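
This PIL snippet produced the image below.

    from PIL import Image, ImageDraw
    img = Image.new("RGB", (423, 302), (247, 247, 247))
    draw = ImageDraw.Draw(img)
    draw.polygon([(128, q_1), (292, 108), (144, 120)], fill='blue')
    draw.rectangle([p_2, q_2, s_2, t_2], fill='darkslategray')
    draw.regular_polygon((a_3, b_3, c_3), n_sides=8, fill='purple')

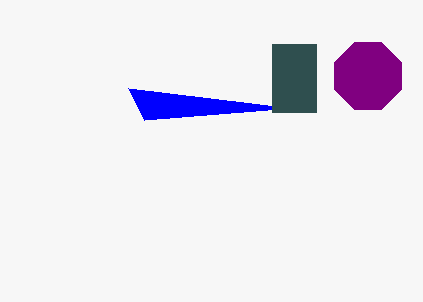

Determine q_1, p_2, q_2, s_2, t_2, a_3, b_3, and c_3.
q_1 = 88; p_2 = 272; q_2 = 44; s_2 = 316; t_2 = 112; a_3 = 368; b_3 = 76; c_3 = 36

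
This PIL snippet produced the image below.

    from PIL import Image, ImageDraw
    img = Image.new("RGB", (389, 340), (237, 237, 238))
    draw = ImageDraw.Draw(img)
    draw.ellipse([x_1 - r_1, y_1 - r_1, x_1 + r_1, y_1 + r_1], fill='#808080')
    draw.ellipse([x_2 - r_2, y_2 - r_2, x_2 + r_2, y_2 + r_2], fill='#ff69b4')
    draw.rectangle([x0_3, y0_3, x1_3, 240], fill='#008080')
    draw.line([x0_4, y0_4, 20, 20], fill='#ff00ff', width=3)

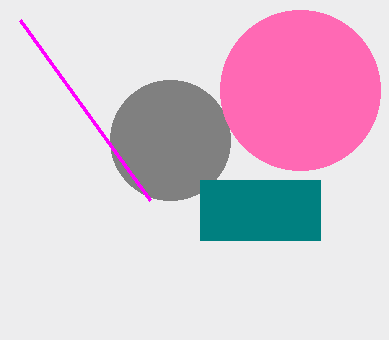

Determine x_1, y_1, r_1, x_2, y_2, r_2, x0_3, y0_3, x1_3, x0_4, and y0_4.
x_1 = 170
y_1 = 140
r_1 = 60
x_2 = 300
y_2 = 90
r_2 = 80
x0_3 = 200
y0_3 = 180
x1_3 = 320
x0_4 = 150
y0_4 = 200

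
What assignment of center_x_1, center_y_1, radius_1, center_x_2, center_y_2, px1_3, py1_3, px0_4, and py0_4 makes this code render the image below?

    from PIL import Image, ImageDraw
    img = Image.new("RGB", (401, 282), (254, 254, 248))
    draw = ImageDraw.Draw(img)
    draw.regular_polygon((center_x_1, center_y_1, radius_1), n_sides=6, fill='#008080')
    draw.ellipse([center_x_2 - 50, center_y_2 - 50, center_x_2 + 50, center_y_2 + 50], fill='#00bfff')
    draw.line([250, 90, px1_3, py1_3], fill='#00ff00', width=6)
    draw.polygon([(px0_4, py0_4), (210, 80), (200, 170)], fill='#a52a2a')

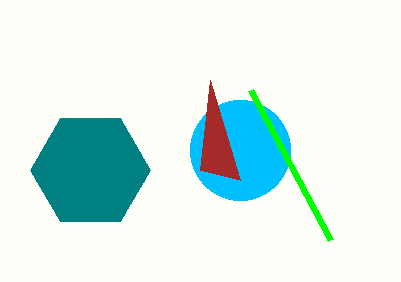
center_x_1 = 90, center_y_1 = 170, radius_1 = 60, center_x_2 = 240, center_y_2 = 150, px1_3 = 330, py1_3 = 240, px0_4 = 240, py0_4 = 180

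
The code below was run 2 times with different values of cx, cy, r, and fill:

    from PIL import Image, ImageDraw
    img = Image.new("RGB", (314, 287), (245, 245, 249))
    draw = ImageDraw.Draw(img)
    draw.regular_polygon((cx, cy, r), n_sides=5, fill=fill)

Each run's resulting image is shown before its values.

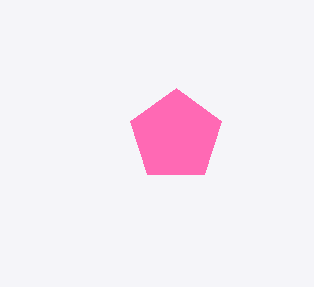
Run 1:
cx = 176, cy = 136, r = 48, fill = 'hotpink'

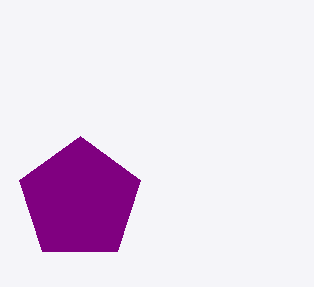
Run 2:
cx = 80; cy = 200; r = 64; fill = 'purple'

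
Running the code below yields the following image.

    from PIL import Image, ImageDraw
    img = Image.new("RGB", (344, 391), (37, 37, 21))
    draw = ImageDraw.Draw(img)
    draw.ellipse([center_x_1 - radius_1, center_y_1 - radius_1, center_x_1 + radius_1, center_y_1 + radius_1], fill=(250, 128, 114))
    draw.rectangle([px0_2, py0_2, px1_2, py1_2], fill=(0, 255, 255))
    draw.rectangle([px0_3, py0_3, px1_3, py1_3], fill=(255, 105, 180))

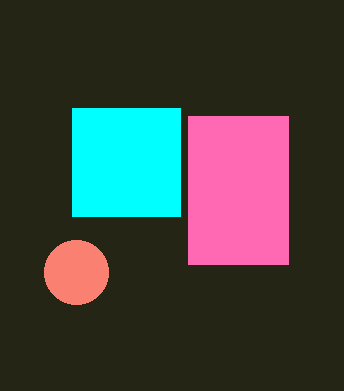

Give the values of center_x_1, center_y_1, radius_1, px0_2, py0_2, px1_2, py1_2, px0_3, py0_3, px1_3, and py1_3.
center_x_1 = 76, center_y_1 = 272, radius_1 = 32, px0_2 = 72, py0_2 = 108, px1_2 = 180, py1_2 = 216, px0_3 = 188, py0_3 = 116, px1_3 = 288, py1_3 = 264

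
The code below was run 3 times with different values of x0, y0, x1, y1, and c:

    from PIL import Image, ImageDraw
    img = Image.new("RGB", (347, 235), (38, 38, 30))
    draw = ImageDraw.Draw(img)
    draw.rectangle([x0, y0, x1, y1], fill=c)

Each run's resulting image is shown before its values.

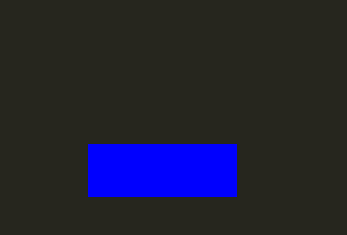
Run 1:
x0 = 88
y0 = 144
x1 = 236
y1 = 196
c = 'blue'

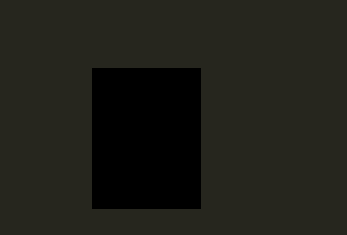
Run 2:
x0 = 92, y0 = 68, x1 = 200, y1 = 208, c = 'black'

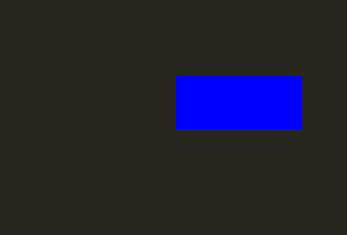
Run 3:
x0 = 176
y0 = 76
x1 = 300
y1 = 128
c = 'blue'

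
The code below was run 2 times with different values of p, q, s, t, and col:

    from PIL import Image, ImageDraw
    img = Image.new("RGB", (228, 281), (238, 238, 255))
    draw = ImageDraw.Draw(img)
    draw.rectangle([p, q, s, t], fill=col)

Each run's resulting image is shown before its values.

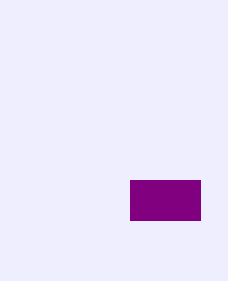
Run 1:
p = 130; q = 180; s = 200; t = 220; col = 'purple'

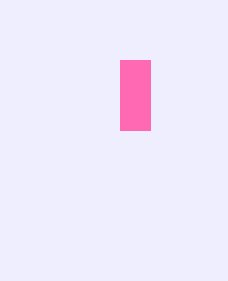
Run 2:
p = 120
q = 60
s = 150
t = 130
col = 'hotpink'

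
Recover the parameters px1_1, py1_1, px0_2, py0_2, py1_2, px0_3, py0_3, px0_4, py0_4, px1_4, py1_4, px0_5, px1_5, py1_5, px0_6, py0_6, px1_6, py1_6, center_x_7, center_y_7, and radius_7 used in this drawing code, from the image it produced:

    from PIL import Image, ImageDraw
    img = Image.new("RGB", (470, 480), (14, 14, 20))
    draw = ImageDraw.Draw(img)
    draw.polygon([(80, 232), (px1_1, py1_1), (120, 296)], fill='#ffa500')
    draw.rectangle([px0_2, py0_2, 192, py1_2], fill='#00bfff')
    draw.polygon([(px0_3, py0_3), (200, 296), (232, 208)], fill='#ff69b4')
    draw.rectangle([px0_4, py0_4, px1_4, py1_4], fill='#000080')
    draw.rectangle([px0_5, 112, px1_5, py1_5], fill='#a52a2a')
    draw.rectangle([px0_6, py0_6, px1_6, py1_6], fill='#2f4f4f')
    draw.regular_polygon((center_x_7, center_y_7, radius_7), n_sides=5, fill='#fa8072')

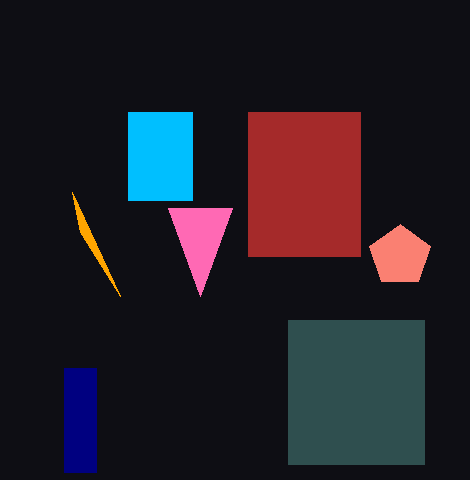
px1_1 = 72; py1_1 = 192; px0_2 = 128; py0_2 = 112; py1_2 = 200; px0_3 = 168; py0_3 = 208; px0_4 = 64; py0_4 = 368; px1_4 = 96; py1_4 = 472; px0_5 = 248; px1_5 = 360; py1_5 = 256; px0_6 = 288; py0_6 = 320; px1_6 = 424; py1_6 = 464; center_x_7 = 400; center_y_7 = 256; radius_7 = 32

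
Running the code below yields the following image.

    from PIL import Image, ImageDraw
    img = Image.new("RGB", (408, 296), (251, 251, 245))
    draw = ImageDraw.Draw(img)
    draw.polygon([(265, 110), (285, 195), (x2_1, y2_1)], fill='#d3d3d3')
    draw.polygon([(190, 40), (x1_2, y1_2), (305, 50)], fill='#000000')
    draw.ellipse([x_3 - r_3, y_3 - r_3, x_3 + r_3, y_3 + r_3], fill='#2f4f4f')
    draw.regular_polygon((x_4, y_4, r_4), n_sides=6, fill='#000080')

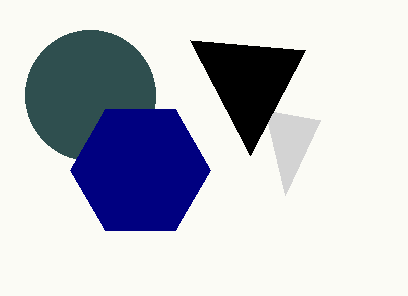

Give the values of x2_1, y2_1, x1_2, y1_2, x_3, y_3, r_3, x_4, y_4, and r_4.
x2_1 = 320, y2_1 = 120, x1_2 = 250, y1_2 = 155, x_3 = 90, y_3 = 95, r_3 = 65, x_4 = 140, y_4 = 170, r_4 = 70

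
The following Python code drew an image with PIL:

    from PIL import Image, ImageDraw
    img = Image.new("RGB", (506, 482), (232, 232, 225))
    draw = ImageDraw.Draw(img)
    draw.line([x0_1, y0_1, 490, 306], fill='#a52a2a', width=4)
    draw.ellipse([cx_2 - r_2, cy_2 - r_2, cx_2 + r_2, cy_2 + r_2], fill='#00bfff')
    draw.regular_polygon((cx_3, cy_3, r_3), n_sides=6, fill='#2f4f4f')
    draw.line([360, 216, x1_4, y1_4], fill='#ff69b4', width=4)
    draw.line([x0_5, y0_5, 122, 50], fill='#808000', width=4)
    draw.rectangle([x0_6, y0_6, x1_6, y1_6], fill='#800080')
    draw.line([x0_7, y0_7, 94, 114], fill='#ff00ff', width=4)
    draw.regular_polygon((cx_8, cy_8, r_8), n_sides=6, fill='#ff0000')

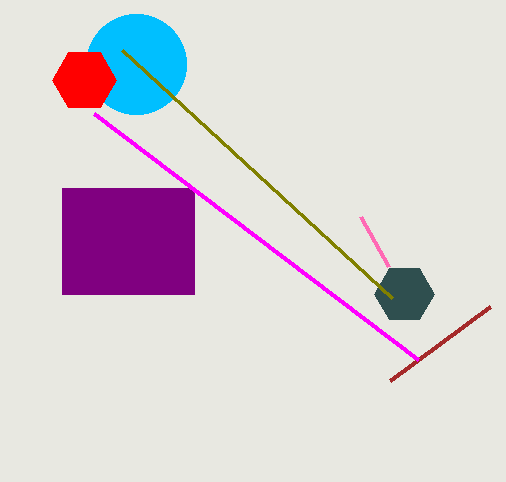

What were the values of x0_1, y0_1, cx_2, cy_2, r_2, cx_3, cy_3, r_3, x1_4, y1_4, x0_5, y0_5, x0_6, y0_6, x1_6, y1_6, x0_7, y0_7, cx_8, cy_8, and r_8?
x0_1 = 390
y0_1 = 380
cx_2 = 136
cy_2 = 64
r_2 = 50
cx_3 = 404
cy_3 = 294
r_3 = 30
x1_4 = 388
y1_4 = 266
x0_5 = 392
y0_5 = 298
x0_6 = 62
y0_6 = 188
x1_6 = 194
y1_6 = 294
x0_7 = 418
y0_7 = 360
cx_8 = 84
cy_8 = 80
r_8 = 32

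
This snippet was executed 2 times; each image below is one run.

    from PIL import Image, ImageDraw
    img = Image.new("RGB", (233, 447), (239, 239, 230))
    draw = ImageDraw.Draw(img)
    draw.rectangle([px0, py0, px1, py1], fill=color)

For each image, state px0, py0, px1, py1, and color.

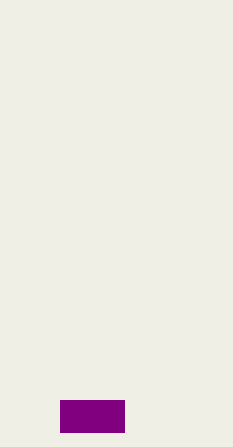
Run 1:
px0 = 60
py0 = 400
px1 = 124
py1 = 432
color = 'purple'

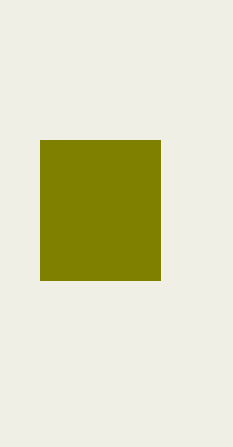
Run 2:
px0 = 40
py0 = 140
px1 = 160
py1 = 280
color = 'olive'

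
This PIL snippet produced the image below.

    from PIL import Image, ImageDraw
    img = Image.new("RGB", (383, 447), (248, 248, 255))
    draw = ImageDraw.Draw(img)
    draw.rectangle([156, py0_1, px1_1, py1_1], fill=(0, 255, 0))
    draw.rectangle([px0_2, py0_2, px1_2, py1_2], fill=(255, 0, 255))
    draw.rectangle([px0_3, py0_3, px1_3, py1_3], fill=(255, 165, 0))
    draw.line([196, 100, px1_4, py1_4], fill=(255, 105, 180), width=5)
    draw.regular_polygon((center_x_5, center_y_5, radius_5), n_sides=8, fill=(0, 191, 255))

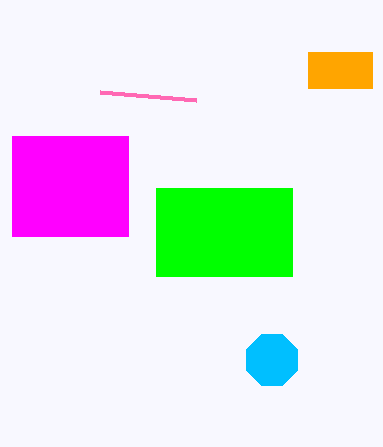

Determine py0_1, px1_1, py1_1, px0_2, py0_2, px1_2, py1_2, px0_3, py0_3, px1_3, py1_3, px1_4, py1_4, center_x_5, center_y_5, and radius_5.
py0_1 = 188, px1_1 = 292, py1_1 = 276, px0_2 = 12, py0_2 = 136, px1_2 = 128, py1_2 = 236, px0_3 = 308, py0_3 = 52, px1_3 = 372, py1_3 = 88, px1_4 = 100, py1_4 = 92, center_x_5 = 272, center_y_5 = 360, radius_5 = 28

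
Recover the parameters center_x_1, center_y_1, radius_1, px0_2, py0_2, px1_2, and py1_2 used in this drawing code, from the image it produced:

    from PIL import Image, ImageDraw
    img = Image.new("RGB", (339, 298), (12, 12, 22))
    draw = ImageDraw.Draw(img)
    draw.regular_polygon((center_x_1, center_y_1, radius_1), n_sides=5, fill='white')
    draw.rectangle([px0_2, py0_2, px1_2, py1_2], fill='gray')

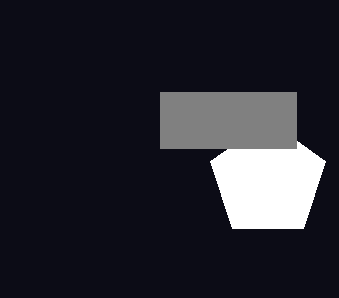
center_x_1 = 268, center_y_1 = 180, radius_1 = 60, px0_2 = 160, py0_2 = 92, px1_2 = 296, py1_2 = 148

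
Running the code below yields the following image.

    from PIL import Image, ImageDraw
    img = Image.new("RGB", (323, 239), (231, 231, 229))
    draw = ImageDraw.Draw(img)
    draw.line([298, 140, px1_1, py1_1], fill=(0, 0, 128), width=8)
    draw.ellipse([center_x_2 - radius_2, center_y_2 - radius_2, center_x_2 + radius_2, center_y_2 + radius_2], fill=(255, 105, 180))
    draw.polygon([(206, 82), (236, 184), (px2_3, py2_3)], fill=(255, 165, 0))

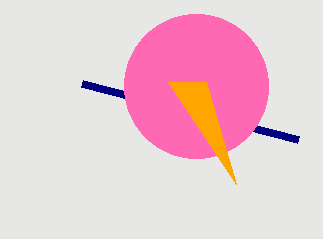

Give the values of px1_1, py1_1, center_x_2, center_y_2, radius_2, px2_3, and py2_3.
px1_1 = 82
py1_1 = 84
center_x_2 = 196
center_y_2 = 86
radius_2 = 72
px2_3 = 168
py2_3 = 82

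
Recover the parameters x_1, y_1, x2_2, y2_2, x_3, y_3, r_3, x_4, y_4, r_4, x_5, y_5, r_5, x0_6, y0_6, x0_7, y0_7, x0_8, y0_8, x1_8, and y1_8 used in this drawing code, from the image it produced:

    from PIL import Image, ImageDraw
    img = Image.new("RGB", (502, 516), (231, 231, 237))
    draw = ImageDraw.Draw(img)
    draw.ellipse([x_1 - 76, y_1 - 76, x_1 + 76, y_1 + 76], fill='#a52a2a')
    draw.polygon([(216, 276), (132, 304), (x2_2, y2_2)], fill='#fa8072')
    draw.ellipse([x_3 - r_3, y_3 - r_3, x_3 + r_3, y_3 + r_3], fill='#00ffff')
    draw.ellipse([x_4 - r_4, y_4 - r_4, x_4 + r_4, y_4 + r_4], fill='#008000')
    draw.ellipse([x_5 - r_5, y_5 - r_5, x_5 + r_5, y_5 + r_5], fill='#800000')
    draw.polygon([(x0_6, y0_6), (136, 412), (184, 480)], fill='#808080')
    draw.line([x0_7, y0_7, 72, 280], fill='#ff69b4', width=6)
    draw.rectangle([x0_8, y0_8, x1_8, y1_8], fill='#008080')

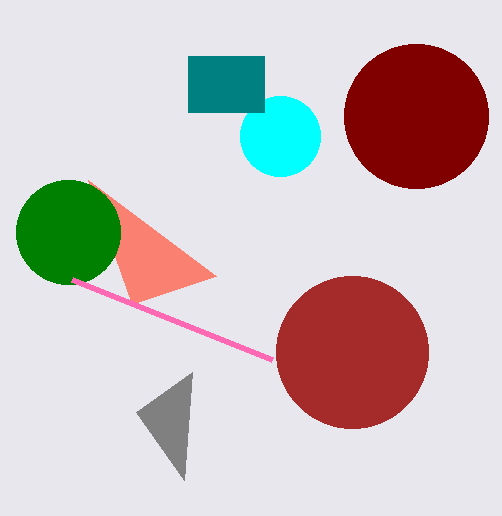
x_1 = 352; y_1 = 352; x2_2 = 88; y2_2 = 180; x_3 = 280; y_3 = 136; r_3 = 40; x_4 = 68; y_4 = 232; r_4 = 52; x_5 = 416; y_5 = 116; r_5 = 72; x0_6 = 192; y0_6 = 372; x0_7 = 272; y0_7 = 360; x0_8 = 188; y0_8 = 56; x1_8 = 264; y1_8 = 112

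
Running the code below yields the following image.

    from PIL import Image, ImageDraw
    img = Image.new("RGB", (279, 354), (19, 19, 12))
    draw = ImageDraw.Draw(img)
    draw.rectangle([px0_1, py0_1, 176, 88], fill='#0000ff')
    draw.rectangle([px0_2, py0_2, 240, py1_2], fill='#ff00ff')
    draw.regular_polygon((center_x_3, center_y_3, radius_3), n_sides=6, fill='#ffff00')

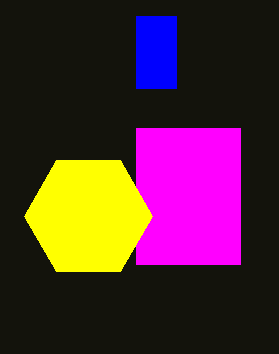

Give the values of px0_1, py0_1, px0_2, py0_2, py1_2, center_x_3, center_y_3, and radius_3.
px0_1 = 136; py0_1 = 16; px0_2 = 136; py0_2 = 128; py1_2 = 264; center_x_3 = 88; center_y_3 = 216; radius_3 = 64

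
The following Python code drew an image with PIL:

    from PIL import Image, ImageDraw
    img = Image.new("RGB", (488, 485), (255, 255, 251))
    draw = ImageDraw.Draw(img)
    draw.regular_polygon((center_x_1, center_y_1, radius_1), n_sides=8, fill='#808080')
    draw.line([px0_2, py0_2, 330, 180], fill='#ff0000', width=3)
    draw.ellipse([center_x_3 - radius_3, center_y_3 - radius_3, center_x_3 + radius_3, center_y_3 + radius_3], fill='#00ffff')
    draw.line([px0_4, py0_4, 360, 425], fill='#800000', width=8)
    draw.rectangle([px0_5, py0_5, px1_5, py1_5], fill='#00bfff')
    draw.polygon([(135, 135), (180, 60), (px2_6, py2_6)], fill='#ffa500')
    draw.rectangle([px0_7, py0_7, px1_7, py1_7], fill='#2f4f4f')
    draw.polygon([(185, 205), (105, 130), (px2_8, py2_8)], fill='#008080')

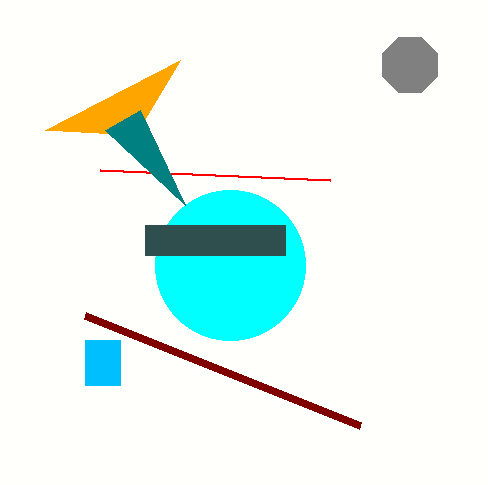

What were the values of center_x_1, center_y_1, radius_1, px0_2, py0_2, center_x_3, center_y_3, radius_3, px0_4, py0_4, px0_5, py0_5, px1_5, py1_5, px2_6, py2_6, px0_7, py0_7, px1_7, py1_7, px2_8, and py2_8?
center_x_1 = 410; center_y_1 = 65; radius_1 = 30; px0_2 = 100; py0_2 = 170; center_x_3 = 230; center_y_3 = 265; radius_3 = 75; px0_4 = 85; py0_4 = 315; px0_5 = 85; py0_5 = 340; px1_5 = 120; py1_5 = 385; px2_6 = 45; py2_6 = 130; px0_7 = 145; py0_7 = 225; px1_7 = 285; py1_7 = 255; px2_8 = 140; py2_8 = 110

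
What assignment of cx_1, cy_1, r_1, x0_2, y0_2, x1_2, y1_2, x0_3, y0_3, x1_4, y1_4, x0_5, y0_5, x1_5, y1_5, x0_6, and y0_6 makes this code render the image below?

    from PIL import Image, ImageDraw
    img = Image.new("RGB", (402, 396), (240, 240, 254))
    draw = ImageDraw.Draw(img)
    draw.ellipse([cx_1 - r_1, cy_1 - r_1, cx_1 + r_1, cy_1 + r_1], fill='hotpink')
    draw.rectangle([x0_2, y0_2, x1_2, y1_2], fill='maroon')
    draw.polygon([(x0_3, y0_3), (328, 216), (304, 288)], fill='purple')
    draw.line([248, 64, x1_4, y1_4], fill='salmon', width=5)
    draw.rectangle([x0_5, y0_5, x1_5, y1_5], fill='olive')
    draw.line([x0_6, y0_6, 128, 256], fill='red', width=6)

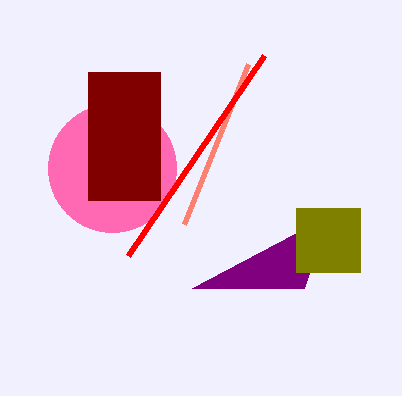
cx_1 = 112, cy_1 = 168, r_1 = 64, x0_2 = 88, y0_2 = 72, x1_2 = 160, y1_2 = 200, x0_3 = 192, y0_3 = 288, x1_4 = 184, y1_4 = 224, x0_5 = 296, y0_5 = 208, x1_5 = 360, y1_5 = 272, x0_6 = 264, y0_6 = 56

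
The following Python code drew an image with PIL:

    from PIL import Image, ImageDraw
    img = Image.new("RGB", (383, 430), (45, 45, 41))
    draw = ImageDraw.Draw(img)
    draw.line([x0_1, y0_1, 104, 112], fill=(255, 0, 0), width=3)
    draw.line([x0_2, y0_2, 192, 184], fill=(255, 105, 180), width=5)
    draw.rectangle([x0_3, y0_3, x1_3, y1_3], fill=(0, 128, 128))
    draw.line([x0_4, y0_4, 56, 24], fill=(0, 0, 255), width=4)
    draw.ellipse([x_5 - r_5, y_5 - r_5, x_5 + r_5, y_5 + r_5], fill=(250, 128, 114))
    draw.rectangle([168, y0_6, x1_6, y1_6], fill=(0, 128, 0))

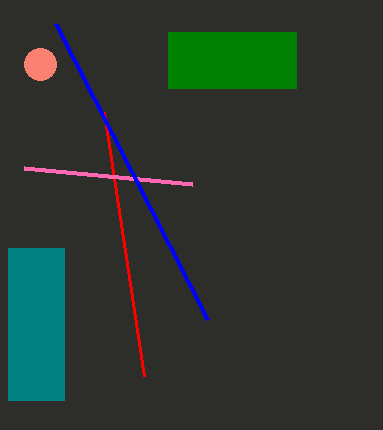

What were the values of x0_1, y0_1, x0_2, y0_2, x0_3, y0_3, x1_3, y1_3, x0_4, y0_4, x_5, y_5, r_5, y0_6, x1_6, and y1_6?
x0_1 = 144, y0_1 = 376, x0_2 = 24, y0_2 = 168, x0_3 = 8, y0_3 = 248, x1_3 = 64, y1_3 = 400, x0_4 = 208, y0_4 = 320, x_5 = 40, y_5 = 64, r_5 = 16, y0_6 = 32, x1_6 = 296, y1_6 = 88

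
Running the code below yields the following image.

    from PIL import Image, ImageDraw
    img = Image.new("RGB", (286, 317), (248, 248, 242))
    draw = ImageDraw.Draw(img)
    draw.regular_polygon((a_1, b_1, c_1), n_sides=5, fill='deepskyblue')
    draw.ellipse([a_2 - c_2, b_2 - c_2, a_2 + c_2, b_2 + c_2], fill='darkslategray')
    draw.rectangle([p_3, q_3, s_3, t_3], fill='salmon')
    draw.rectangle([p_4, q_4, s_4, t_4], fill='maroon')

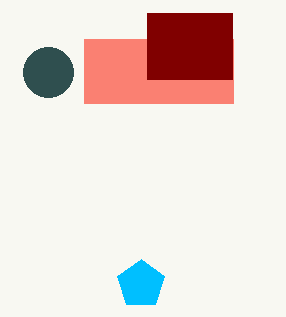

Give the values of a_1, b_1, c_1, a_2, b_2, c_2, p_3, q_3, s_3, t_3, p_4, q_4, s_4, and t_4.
a_1 = 141; b_1 = 284; c_1 = 25; a_2 = 48; b_2 = 72; c_2 = 25; p_3 = 84; q_3 = 39; s_3 = 233; t_3 = 103; p_4 = 147; q_4 = 13; s_4 = 232; t_4 = 79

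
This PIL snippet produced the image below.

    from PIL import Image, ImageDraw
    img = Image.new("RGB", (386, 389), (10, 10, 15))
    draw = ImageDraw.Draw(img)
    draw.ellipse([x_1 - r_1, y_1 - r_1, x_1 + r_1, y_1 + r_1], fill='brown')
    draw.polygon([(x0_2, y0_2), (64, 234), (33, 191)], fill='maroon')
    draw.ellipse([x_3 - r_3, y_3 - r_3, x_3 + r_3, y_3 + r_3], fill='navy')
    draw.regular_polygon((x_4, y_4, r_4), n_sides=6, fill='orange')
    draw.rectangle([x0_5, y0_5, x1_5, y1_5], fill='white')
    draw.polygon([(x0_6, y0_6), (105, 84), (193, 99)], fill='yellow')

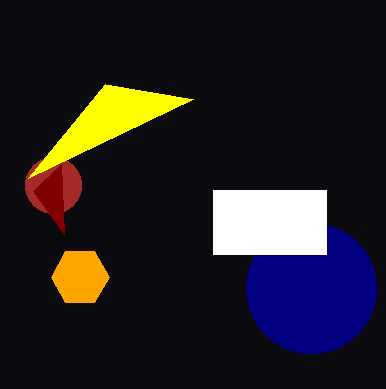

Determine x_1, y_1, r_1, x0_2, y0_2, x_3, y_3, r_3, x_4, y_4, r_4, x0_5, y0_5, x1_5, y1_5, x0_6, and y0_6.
x_1 = 53
y_1 = 185
r_1 = 28
x0_2 = 61
y0_2 = 164
x_3 = 311
y_3 = 288
r_3 = 65
x_4 = 80
y_4 = 277
r_4 = 29
x0_5 = 213
y0_5 = 190
x1_5 = 326
y1_5 = 254
x0_6 = 28
y0_6 = 178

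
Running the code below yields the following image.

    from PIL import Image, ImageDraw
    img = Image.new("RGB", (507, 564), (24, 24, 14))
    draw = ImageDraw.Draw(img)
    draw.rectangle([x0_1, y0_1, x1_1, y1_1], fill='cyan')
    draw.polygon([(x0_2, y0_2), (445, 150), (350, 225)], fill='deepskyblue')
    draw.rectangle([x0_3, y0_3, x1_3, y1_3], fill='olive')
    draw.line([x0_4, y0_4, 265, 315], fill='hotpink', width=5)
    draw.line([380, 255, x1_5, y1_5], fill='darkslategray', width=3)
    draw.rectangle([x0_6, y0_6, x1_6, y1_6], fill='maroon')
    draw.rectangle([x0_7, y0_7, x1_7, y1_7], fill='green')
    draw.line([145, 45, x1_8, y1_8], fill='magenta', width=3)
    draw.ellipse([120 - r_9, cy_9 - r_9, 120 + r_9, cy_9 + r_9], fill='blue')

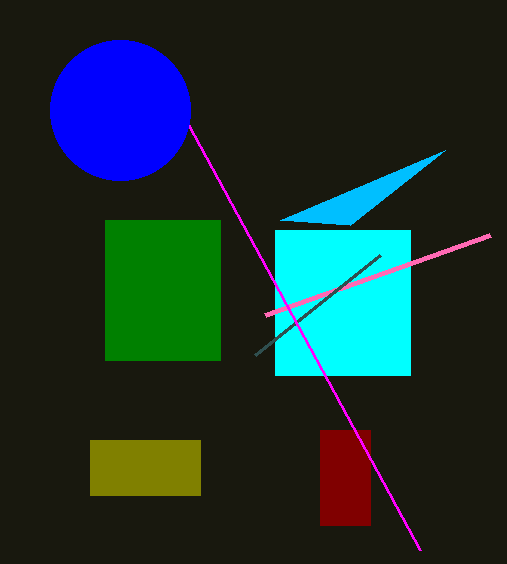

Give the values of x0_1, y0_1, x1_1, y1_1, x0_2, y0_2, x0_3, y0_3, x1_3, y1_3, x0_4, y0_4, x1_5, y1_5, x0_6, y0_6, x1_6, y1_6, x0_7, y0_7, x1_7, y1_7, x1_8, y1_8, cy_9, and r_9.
x0_1 = 275
y0_1 = 230
x1_1 = 410
y1_1 = 375
x0_2 = 280
y0_2 = 220
x0_3 = 90
y0_3 = 440
x1_3 = 200
y1_3 = 495
x0_4 = 490
y0_4 = 235
x1_5 = 255
y1_5 = 355
x0_6 = 320
y0_6 = 430
x1_6 = 370
y1_6 = 525
x0_7 = 105
y0_7 = 220
x1_7 = 220
y1_7 = 360
x1_8 = 420
y1_8 = 550
cy_9 = 110
r_9 = 70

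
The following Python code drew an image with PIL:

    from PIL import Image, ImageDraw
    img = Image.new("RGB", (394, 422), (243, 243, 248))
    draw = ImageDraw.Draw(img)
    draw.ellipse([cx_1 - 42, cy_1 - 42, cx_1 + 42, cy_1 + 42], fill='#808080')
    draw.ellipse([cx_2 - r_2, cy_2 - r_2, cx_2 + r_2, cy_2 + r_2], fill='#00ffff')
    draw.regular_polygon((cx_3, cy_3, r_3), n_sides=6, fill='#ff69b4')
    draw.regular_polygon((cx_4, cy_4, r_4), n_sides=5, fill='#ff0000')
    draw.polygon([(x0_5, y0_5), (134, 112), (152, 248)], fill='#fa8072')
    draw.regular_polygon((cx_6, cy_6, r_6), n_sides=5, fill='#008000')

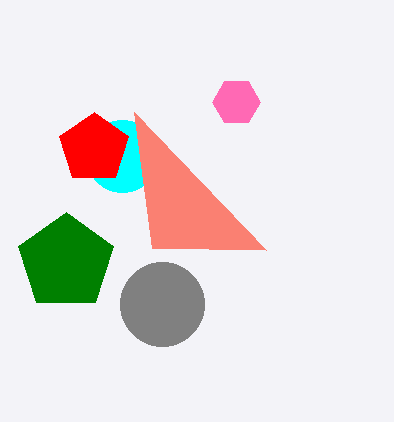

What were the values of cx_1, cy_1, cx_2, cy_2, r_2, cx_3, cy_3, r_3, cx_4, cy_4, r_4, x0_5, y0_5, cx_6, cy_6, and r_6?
cx_1 = 162, cy_1 = 304, cx_2 = 122, cy_2 = 156, r_2 = 36, cx_3 = 236, cy_3 = 102, r_3 = 24, cx_4 = 94, cy_4 = 148, r_4 = 36, x0_5 = 266, y0_5 = 250, cx_6 = 66, cy_6 = 262, r_6 = 50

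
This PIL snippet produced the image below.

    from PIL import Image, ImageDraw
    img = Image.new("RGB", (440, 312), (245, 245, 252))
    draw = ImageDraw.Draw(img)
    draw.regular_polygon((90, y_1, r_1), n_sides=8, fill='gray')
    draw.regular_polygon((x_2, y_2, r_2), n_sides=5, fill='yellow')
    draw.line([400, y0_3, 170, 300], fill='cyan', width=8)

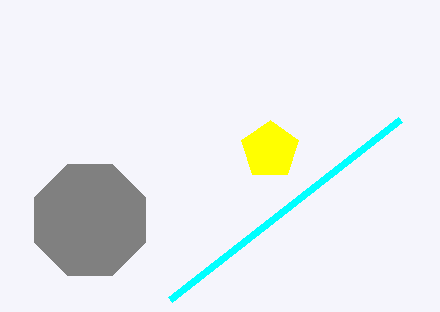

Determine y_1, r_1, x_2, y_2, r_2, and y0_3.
y_1 = 220
r_1 = 60
x_2 = 270
y_2 = 150
r_2 = 30
y0_3 = 120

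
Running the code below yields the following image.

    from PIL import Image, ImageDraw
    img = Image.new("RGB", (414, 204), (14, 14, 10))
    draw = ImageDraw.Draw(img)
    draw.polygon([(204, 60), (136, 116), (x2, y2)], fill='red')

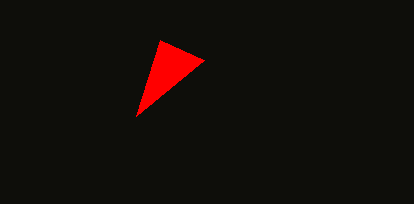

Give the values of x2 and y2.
x2 = 160
y2 = 40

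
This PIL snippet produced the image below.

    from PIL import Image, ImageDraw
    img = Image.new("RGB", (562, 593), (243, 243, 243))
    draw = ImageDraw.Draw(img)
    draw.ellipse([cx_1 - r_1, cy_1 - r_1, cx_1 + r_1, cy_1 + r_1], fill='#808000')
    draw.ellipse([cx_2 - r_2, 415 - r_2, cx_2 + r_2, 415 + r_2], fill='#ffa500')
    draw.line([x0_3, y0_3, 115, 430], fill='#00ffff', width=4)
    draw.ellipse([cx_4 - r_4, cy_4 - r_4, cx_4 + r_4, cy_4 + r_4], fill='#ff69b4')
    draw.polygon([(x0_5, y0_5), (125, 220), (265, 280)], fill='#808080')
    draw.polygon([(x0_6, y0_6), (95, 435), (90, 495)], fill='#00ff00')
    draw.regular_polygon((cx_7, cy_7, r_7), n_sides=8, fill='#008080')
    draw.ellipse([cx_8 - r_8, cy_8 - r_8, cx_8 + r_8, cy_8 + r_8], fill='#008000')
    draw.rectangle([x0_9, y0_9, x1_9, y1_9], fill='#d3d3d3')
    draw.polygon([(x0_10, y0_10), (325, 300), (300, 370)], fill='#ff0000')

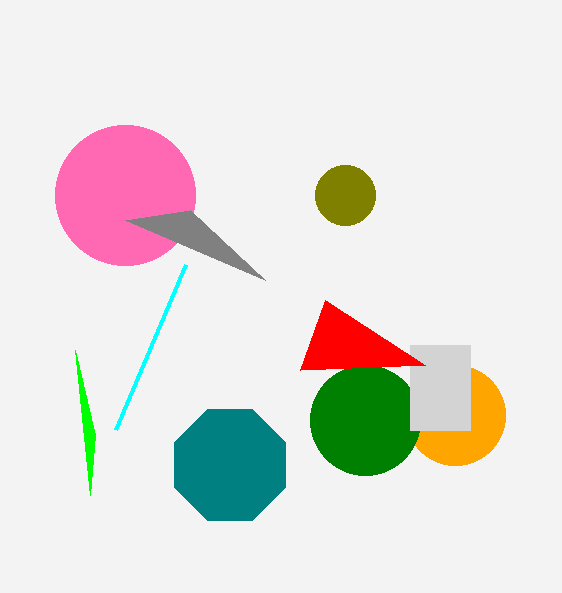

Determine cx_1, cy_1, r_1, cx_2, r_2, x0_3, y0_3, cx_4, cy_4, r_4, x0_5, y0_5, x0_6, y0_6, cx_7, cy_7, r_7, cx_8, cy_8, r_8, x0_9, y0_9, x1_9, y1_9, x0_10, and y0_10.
cx_1 = 345, cy_1 = 195, r_1 = 30, cx_2 = 455, r_2 = 50, x0_3 = 185, y0_3 = 265, cx_4 = 125, cy_4 = 195, r_4 = 70, x0_5 = 190, y0_5 = 210, x0_6 = 75, y0_6 = 350, cx_7 = 230, cy_7 = 465, r_7 = 60, cx_8 = 365, cy_8 = 420, r_8 = 55, x0_9 = 410, y0_9 = 345, x1_9 = 470, y1_9 = 430, x0_10 = 425, y0_10 = 365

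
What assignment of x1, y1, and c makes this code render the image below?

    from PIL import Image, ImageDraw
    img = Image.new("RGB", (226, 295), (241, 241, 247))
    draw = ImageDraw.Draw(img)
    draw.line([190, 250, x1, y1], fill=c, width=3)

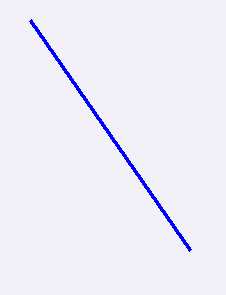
x1 = 30
y1 = 20
c = 'blue'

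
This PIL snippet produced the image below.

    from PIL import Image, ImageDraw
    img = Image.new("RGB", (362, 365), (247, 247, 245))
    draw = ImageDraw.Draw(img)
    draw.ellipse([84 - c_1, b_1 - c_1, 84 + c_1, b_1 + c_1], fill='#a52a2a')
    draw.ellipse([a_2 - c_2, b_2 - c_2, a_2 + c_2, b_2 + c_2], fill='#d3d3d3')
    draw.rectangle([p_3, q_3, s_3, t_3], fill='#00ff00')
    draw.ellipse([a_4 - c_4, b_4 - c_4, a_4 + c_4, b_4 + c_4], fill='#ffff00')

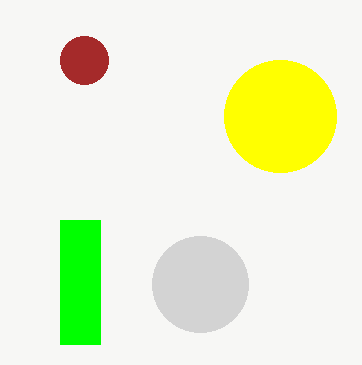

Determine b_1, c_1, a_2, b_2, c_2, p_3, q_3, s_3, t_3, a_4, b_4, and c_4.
b_1 = 60, c_1 = 24, a_2 = 200, b_2 = 284, c_2 = 48, p_3 = 60, q_3 = 220, s_3 = 100, t_3 = 344, a_4 = 280, b_4 = 116, c_4 = 56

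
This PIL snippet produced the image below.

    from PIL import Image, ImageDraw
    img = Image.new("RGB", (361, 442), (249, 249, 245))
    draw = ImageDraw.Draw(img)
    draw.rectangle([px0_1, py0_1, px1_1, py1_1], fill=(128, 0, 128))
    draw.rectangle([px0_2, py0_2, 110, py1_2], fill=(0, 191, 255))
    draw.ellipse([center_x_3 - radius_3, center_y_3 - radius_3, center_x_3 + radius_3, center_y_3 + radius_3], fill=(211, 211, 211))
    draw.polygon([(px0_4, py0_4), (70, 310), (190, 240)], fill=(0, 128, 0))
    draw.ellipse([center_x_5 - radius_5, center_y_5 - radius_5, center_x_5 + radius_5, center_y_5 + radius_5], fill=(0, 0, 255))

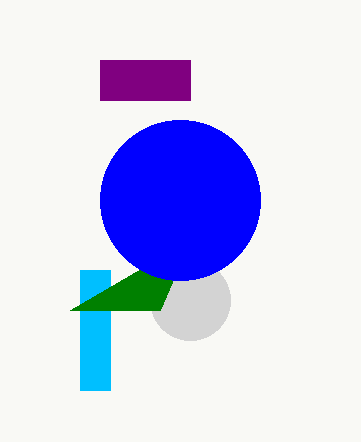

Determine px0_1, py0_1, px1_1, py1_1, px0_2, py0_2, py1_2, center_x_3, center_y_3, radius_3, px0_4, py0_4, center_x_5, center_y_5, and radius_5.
px0_1 = 100; py0_1 = 60; px1_1 = 190; py1_1 = 100; px0_2 = 80; py0_2 = 270; py1_2 = 390; center_x_3 = 190; center_y_3 = 300; radius_3 = 40; px0_4 = 160; py0_4 = 310; center_x_5 = 180; center_y_5 = 200; radius_5 = 80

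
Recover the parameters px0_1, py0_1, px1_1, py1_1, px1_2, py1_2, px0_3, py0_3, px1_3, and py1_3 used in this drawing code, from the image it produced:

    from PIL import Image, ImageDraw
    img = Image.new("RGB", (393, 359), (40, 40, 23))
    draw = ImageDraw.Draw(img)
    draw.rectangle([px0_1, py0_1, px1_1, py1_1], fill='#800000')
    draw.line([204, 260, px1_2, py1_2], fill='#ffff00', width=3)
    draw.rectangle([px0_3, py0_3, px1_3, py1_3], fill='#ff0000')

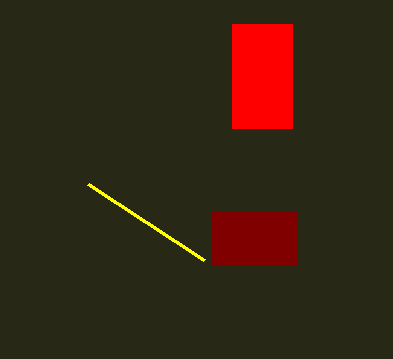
px0_1 = 212
py0_1 = 212
px1_1 = 296
py1_1 = 264
px1_2 = 88
py1_2 = 184
px0_3 = 232
py0_3 = 24
px1_3 = 292
py1_3 = 128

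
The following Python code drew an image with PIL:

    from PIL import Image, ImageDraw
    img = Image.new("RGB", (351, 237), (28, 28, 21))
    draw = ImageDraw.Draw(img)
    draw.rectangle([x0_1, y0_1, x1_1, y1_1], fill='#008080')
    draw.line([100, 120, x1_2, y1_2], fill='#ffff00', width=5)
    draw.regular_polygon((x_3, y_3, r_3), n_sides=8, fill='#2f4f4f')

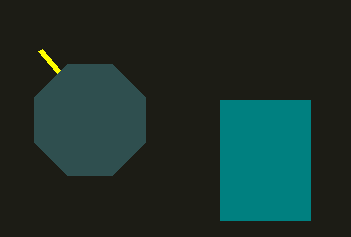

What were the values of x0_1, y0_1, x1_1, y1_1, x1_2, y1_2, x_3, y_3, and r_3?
x0_1 = 220; y0_1 = 100; x1_1 = 310; y1_1 = 220; x1_2 = 40; y1_2 = 50; x_3 = 90; y_3 = 120; r_3 = 60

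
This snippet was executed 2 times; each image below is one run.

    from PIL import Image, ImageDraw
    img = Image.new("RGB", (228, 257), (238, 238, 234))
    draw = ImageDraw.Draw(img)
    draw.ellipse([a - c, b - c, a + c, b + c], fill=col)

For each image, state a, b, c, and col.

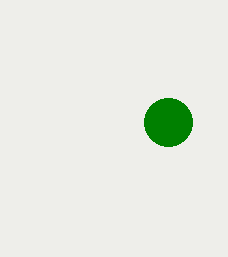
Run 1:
a = 168
b = 122
c = 24
col = 'green'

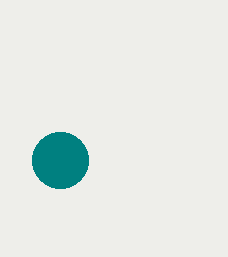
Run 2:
a = 60; b = 160; c = 28; col = 'teal'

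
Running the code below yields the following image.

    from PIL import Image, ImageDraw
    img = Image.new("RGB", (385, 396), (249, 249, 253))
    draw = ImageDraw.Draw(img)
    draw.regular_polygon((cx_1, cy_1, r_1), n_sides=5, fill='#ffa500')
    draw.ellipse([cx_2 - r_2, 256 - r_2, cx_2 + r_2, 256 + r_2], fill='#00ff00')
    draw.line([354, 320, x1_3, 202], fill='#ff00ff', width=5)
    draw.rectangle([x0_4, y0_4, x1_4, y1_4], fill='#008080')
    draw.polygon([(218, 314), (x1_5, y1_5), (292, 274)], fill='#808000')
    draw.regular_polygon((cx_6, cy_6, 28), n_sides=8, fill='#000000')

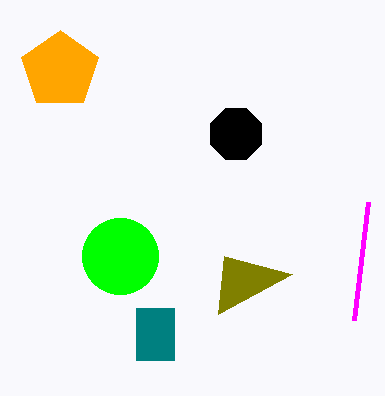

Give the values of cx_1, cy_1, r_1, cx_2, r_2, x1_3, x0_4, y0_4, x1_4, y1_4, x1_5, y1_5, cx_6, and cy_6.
cx_1 = 60, cy_1 = 70, r_1 = 40, cx_2 = 120, r_2 = 38, x1_3 = 368, x0_4 = 136, y0_4 = 308, x1_4 = 174, y1_4 = 360, x1_5 = 224, y1_5 = 256, cx_6 = 236, cy_6 = 134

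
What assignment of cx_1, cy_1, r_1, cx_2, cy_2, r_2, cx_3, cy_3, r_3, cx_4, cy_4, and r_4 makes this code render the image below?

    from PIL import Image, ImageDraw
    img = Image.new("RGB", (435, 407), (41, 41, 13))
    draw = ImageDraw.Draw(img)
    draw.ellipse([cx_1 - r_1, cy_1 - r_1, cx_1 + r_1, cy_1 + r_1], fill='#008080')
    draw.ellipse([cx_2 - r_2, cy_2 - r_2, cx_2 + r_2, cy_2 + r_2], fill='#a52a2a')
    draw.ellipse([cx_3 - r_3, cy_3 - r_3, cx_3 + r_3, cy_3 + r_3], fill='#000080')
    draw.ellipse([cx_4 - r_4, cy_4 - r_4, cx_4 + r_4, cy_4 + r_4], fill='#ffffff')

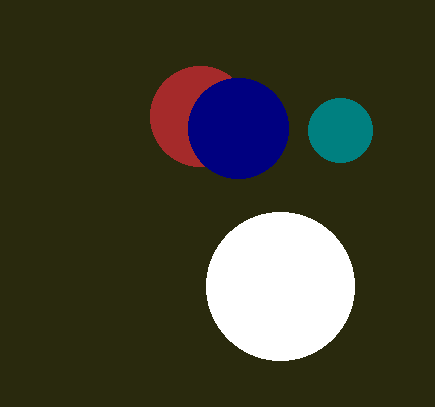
cx_1 = 340
cy_1 = 130
r_1 = 32
cx_2 = 200
cy_2 = 116
r_2 = 50
cx_3 = 238
cy_3 = 128
r_3 = 50
cx_4 = 280
cy_4 = 286
r_4 = 74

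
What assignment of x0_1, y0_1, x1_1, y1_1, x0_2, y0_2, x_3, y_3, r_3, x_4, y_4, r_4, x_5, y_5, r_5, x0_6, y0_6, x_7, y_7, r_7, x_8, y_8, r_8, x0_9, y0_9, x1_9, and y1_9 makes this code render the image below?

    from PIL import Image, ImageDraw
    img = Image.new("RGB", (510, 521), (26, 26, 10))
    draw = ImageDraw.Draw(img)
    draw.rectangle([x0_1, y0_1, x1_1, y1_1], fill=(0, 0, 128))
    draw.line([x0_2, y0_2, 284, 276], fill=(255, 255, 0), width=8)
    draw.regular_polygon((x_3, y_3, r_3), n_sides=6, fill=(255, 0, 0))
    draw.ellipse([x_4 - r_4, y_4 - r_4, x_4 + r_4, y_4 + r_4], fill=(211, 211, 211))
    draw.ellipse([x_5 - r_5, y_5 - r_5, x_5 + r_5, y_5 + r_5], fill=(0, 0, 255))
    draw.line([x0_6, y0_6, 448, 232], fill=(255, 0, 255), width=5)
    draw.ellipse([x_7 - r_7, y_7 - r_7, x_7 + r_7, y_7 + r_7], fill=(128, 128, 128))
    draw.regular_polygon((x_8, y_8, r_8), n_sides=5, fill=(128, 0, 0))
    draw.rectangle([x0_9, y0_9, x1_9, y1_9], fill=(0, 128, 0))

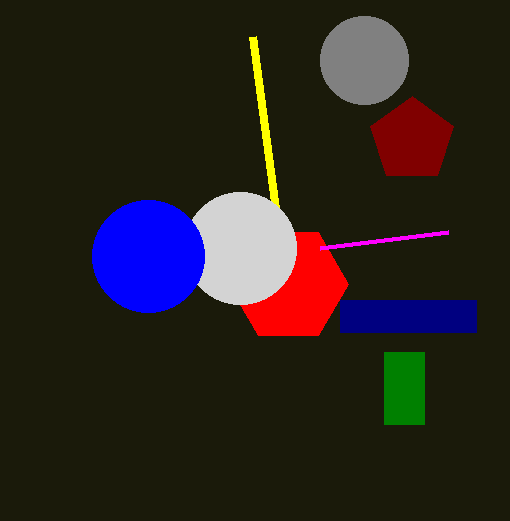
x0_1 = 340; y0_1 = 300; x1_1 = 476; y1_1 = 332; x0_2 = 252; y0_2 = 36; x_3 = 288; y_3 = 284; r_3 = 60; x_4 = 240; y_4 = 248; r_4 = 56; x_5 = 148; y_5 = 256; r_5 = 56; x0_6 = 320; y0_6 = 248; x_7 = 364; y_7 = 60; r_7 = 44; x_8 = 412; y_8 = 140; r_8 = 44; x0_9 = 384; y0_9 = 352; x1_9 = 424; y1_9 = 424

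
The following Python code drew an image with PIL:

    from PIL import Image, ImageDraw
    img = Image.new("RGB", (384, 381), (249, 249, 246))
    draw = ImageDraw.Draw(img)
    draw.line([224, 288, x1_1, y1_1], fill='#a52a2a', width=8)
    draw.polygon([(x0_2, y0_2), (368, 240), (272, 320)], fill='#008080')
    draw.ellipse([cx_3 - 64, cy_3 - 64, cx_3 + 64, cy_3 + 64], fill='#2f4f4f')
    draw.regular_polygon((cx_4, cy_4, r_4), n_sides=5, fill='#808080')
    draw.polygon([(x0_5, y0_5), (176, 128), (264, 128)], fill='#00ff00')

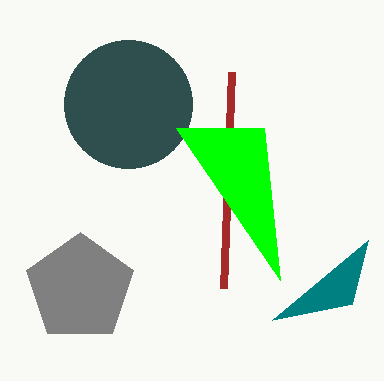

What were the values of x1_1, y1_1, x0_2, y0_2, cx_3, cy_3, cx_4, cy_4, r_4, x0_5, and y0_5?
x1_1 = 232
y1_1 = 72
x0_2 = 352
y0_2 = 304
cx_3 = 128
cy_3 = 104
cx_4 = 80
cy_4 = 288
r_4 = 56
x0_5 = 280
y0_5 = 280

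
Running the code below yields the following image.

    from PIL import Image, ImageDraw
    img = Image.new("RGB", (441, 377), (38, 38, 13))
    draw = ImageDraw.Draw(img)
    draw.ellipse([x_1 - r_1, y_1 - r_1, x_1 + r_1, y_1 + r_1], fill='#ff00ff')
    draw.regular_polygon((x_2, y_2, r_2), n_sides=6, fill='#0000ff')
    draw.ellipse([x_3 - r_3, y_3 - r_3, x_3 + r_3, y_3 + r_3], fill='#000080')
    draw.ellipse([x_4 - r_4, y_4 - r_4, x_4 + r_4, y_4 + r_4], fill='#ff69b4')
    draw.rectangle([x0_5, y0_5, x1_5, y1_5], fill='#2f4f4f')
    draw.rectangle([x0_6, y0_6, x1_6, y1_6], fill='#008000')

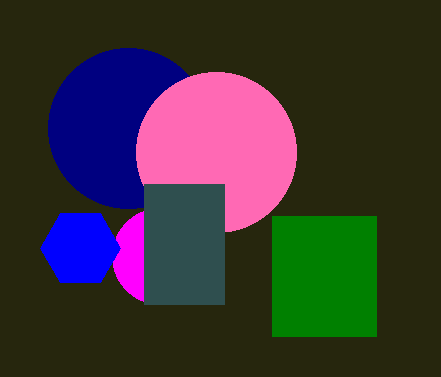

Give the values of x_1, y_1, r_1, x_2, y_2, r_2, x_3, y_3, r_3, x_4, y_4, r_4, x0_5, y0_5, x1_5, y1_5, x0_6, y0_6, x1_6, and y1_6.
x_1 = 160; y_1 = 256; r_1 = 48; x_2 = 80; y_2 = 248; r_2 = 40; x_3 = 128; y_3 = 128; r_3 = 80; x_4 = 216; y_4 = 152; r_4 = 80; x0_5 = 144; y0_5 = 184; x1_5 = 224; y1_5 = 304; x0_6 = 272; y0_6 = 216; x1_6 = 376; y1_6 = 336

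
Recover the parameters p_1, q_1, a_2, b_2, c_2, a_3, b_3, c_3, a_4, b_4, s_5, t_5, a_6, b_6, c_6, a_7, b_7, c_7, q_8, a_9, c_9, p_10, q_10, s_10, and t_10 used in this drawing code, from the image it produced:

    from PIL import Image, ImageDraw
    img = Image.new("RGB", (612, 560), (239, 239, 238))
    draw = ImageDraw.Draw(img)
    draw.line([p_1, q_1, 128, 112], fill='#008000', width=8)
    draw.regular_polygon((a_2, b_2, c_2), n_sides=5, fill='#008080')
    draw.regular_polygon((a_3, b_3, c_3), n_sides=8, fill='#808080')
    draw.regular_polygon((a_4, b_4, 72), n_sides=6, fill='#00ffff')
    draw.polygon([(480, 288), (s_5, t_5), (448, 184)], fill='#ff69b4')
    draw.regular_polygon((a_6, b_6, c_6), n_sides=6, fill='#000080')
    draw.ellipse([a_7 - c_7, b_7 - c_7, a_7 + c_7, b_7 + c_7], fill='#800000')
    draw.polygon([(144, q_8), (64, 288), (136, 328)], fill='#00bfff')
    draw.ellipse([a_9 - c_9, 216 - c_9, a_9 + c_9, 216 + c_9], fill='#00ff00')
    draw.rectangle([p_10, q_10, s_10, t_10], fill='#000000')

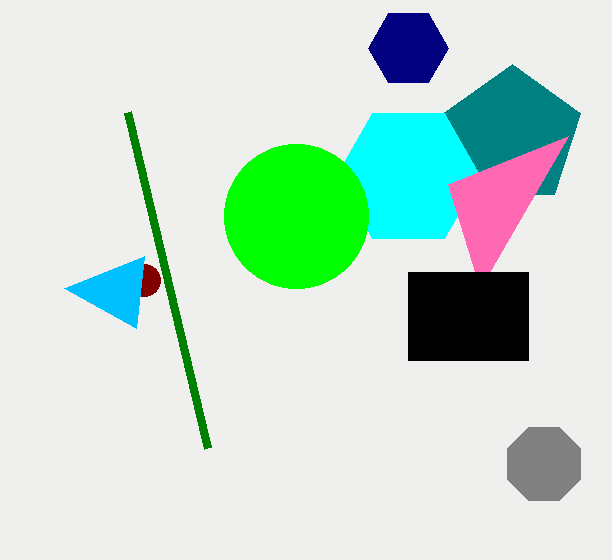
p_1 = 208
q_1 = 448
a_2 = 512
b_2 = 136
c_2 = 72
a_3 = 544
b_3 = 464
c_3 = 40
a_4 = 408
b_4 = 176
s_5 = 568
t_5 = 136
a_6 = 408
b_6 = 48
c_6 = 40
a_7 = 144
b_7 = 280
c_7 = 16
q_8 = 256
a_9 = 296
c_9 = 72
p_10 = 408
q_10 = 272
s_10 = 528
t_10 = 360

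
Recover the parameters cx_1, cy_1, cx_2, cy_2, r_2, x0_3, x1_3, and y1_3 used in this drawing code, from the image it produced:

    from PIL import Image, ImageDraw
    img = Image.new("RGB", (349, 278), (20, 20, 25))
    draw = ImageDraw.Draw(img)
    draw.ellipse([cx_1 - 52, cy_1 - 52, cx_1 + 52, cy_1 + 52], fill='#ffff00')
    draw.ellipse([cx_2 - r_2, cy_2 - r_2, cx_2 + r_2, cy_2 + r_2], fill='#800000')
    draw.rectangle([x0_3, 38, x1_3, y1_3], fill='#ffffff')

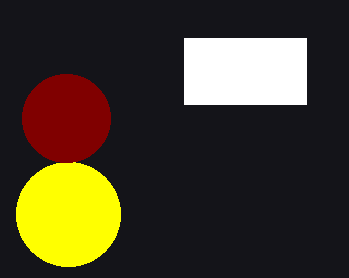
cx_1 = 68, cy_1 = 214, cx_2 = 66, cy_2 = 118, r_2 = 44, x0_3 = 184, x1_3 = 306, y1_3 = 104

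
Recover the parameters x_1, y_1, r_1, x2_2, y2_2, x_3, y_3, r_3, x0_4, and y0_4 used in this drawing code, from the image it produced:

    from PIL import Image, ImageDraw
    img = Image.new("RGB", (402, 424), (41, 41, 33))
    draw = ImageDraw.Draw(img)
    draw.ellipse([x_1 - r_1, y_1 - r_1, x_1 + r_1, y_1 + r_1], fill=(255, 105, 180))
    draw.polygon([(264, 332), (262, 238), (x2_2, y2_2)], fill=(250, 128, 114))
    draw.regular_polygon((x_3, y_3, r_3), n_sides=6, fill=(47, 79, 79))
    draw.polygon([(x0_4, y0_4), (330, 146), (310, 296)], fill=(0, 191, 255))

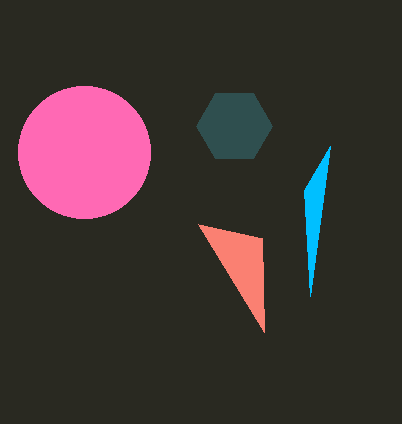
x_1 = 84, y_1 = 152, r_1 = 66, x2_2 = 198, y2_2 = 224, x_3 = 234, y_3 = 126, r_3 = 38, x0_4 = 304, y0_4 = 190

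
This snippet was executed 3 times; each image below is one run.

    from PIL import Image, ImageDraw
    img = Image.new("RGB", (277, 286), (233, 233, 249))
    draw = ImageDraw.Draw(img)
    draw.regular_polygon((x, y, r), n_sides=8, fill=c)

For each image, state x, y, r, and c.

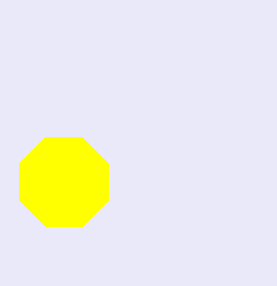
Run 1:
x = 64
y = 182
r = 48
c = 'yellow'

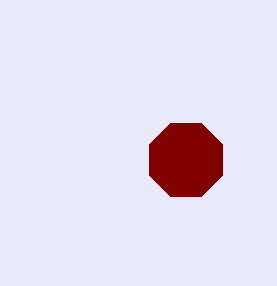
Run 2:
x = 186
y = 160
r = 40
c = 'maroon'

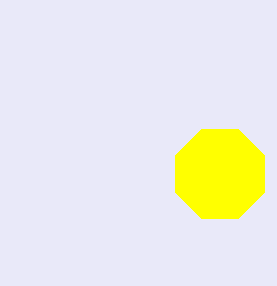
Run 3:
x = 220; y = 174; r = 48; c = 'yellow'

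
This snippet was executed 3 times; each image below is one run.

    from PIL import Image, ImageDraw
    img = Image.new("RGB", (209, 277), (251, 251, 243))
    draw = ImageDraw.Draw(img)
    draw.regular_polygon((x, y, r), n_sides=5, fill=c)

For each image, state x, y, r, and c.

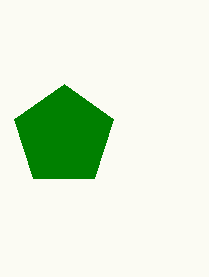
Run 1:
x = 64, y = 136, r = 52, c = 'green'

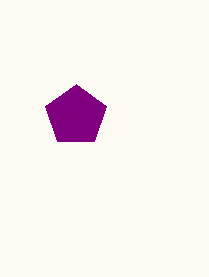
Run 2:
x = 76
y = 116
r = 32
c = 'purple'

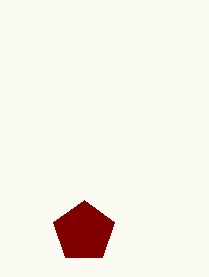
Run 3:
x = 84
y = 232
r = 32
c = 'maroon'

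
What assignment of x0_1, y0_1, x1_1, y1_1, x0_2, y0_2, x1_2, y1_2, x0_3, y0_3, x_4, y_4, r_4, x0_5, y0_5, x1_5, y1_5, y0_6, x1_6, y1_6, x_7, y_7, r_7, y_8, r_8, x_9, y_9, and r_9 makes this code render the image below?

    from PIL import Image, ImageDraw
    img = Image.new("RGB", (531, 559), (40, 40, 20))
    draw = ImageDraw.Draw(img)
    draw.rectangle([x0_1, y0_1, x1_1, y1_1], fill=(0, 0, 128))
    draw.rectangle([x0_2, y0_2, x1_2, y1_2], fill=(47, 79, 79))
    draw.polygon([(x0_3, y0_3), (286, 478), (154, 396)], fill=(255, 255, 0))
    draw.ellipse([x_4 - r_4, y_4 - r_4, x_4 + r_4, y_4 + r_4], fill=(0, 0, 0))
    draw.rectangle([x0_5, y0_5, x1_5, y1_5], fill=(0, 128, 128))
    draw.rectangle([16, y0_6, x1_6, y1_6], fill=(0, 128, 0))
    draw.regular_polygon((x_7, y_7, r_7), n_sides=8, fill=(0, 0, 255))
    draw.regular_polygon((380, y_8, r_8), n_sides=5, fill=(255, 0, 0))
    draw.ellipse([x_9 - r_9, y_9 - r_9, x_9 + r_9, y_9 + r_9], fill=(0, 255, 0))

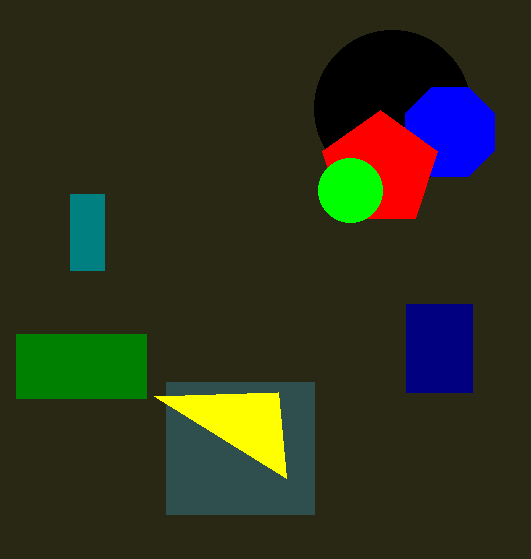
x0_1 = 406; y0_1 = 304; x1_1 = 472; y1_1 = 392; x0_2 = 166; y0_2 = 382; x1_2 = 314; y1_2 = 514; x0_3 = 278; y0_3 = 392; x_4 = 392; y_4 = 108; r_4 = 78; x0_5 = 70; y0_5 = 194; x1_5 = 104; y1_5 = 270; y0_6 = 334; x1_6 = 146; y1_6 = 398; x_7 = 450; y_7 = 132; r_7 = 48; y_8 = 170; r_8 = 60; x_9 = 350; y_9 = 190; r_9 = 32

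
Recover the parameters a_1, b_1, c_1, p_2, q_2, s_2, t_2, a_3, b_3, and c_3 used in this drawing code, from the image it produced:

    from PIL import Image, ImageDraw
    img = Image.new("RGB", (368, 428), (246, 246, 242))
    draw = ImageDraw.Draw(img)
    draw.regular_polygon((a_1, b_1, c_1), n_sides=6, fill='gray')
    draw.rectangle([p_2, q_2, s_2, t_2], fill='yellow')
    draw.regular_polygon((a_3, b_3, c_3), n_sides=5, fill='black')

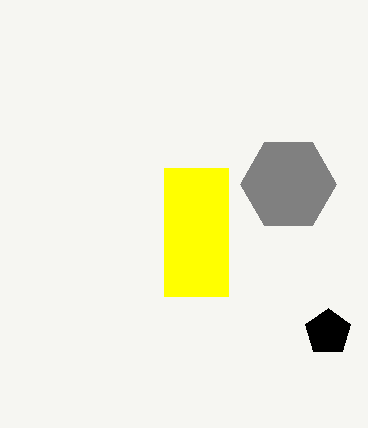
a_1 = 288
b_1 = 184
c_1 = 48
p_2 = 164
q_2 = 168
s_2 = 228
t_2 = 296
a_3 = 328
b_3 = 332
c_3 = 24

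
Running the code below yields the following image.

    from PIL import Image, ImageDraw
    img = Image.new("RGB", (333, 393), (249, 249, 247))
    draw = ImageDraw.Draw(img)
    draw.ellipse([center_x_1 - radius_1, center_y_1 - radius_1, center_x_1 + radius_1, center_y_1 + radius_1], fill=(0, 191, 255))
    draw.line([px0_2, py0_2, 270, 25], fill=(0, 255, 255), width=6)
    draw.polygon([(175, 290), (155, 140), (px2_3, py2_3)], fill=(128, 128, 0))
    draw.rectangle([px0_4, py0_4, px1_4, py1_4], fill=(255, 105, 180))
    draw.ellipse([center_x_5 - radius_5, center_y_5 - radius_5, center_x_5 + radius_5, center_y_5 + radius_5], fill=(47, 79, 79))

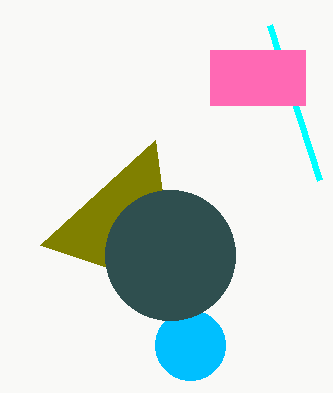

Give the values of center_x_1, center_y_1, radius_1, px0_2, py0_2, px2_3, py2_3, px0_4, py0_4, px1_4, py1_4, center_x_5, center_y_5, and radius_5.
center_x_1 = 190
center_y_1 = 345
radius_1 = 35
px0_2 = 320
py0_2 = 180
px2_3 = 40
py2_3 = 245
px0_4 = 210
py0_4 = 50
px1_4 = 305
py1_4 = 105
center_x_5 = 170
center_y_5 = 255
radius_5 = 65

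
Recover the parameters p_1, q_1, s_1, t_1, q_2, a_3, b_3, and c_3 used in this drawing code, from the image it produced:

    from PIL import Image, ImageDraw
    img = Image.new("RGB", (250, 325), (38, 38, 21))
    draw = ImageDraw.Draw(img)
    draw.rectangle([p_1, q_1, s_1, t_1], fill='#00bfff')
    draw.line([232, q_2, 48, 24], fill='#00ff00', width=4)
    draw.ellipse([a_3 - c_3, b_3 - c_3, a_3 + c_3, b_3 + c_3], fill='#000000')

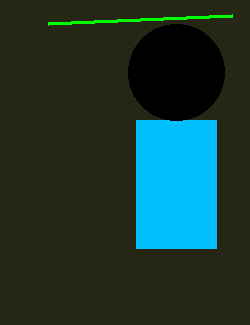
p_1 = 136; q_1 = 120; s_1 = 216; t_1 = 248; q_2 = 16; a_3 = 176; b_3 = 72; c_3 = 48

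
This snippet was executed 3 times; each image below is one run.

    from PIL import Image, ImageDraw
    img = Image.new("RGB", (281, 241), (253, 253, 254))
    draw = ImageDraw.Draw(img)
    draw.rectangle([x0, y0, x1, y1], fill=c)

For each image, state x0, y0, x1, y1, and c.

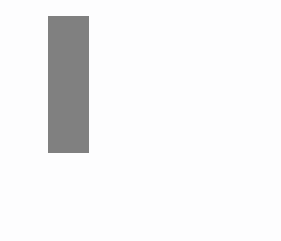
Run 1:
x0 = 48, y0 = 16, x1 = 88, y1 = 152, c = 'gray'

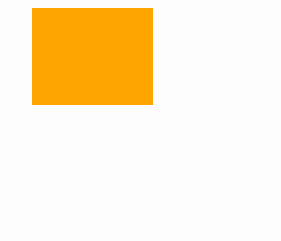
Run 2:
x0 = 32
y0 = 8
x1 = 152
y1 = 104
c = 'orange'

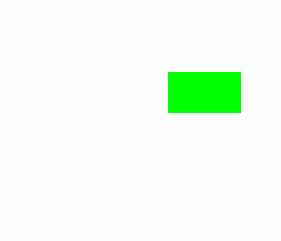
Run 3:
x0 = 168; y0 = 72; x1 = 240; y1 = 112; c = 'lime'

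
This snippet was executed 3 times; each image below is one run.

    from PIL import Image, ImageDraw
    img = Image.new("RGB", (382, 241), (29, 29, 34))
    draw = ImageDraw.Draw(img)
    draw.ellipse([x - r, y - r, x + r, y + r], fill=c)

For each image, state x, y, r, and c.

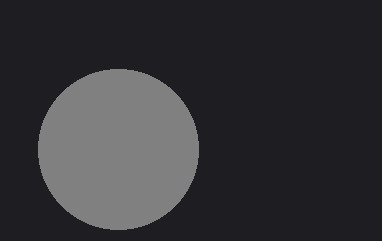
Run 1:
x = 118, y = 149, r = 80, c = 'gray'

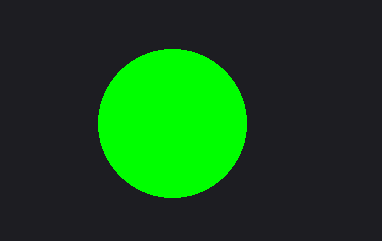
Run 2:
x = 172
y = 123
r = 74
c = 'lime'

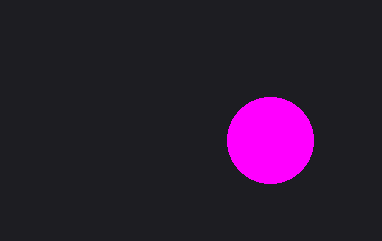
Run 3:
x = 270
y = 140
r = 43
c = 'magenta'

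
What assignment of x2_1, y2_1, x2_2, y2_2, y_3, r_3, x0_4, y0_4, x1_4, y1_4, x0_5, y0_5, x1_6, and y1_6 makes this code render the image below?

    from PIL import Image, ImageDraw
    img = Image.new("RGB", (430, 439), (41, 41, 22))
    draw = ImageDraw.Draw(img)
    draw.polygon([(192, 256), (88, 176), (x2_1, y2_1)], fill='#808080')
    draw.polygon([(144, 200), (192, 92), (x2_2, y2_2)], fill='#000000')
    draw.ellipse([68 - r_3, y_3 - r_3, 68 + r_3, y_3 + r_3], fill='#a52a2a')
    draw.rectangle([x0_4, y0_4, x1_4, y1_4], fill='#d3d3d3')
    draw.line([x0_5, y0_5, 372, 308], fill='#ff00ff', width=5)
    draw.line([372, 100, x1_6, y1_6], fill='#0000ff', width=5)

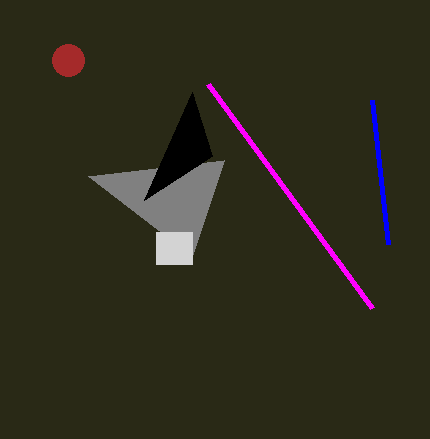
x2_1 = 224; y2_1 = 160; x2_2 = 212; y2_2 = 156; y_3 = 60; r_3 = 16; x0_4 = 156; y0_4 = 232; x1_4 = 192; y1_4 = 264; x0_5 = 208; y0_5 = 84; x1_6 = 388; y1_6 = 244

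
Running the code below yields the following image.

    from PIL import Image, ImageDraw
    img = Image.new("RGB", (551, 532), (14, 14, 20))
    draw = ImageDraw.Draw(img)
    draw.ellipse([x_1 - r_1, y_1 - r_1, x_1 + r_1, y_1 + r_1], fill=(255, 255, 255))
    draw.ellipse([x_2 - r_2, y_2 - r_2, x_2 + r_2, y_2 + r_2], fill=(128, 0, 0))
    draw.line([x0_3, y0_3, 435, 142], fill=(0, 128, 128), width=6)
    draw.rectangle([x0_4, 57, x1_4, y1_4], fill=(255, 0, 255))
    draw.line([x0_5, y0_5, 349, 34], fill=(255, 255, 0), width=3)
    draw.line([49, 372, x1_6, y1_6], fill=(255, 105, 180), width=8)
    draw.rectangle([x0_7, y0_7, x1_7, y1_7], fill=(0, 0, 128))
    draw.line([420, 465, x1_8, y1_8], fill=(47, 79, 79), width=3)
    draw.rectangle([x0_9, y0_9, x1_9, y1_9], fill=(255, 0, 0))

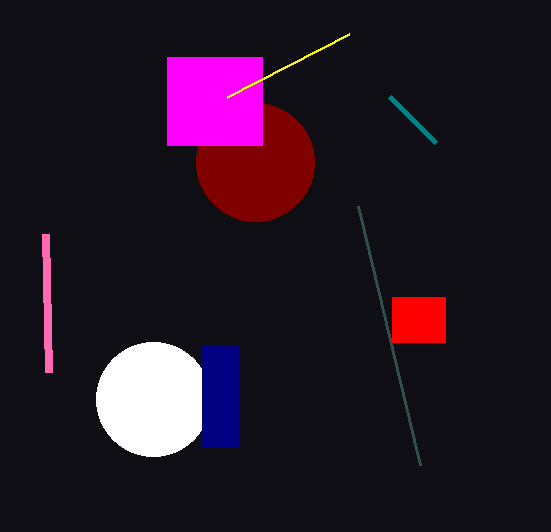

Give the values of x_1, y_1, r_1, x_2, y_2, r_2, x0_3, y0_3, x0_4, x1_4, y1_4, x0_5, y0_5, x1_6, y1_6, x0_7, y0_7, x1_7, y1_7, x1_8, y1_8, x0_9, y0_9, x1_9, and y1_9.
x_1 = 153
y_1 = 399
r_1 = 57
x_2 = 255
y_2 = 162
r_2 = 59
x0_3 = 389
y0_3 = 96
x0_4 = 167
x1_4 = 262
y1_4 = 145
x0_5 = 227
y0_5 = 97
x1_6 = 46
y1_6 = 234
x0_7 = 202
y0_7 = 346
x1_7 = 238
y1_7 = 447
x1_8 = 358
y1_8 = 206
x0_9 = 392
y0_9 = 297
x1_9 = 445
y1_9 = 342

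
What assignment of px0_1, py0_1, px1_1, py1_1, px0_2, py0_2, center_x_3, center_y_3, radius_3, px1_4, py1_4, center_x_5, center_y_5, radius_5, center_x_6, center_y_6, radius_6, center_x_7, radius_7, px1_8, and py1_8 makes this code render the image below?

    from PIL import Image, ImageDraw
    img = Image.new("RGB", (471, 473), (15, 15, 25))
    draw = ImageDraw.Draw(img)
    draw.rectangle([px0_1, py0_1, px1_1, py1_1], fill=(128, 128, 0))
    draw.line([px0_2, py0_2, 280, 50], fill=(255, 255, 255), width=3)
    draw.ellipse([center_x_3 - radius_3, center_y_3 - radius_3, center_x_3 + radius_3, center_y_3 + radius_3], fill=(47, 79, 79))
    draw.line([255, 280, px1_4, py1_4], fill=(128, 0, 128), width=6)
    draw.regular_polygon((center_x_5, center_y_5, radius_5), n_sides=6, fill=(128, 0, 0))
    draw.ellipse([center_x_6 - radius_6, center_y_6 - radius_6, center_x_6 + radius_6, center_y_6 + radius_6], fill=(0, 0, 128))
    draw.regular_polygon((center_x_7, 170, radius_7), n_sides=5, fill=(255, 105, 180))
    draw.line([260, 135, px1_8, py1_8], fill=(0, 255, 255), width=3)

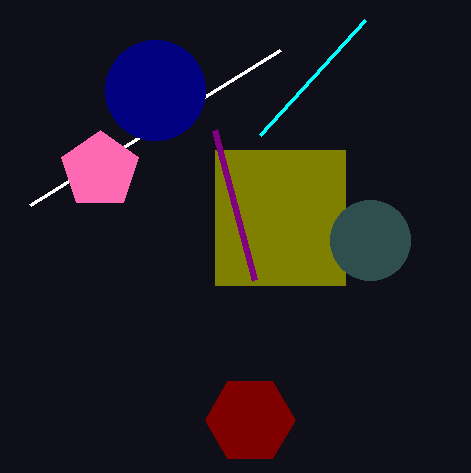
px0_1 = 215, py0_1 = 150, px1_1 = 345, py1_1 = 285, px0_2 = 30, py0_2 = 205, center_x_3 = 370, center_y_3 = 240, radius_3 = 40, px1_4 = 215, py1_4 = 130, center_x_5 = 250, center_y_5 = 420, radius_5 = 45, center_x_6 = 155, center_y_6 = 90, radius_6 = 50, center_x_7 = 100, radius_7 = 40, px1_8 = 365, py1_8 = 20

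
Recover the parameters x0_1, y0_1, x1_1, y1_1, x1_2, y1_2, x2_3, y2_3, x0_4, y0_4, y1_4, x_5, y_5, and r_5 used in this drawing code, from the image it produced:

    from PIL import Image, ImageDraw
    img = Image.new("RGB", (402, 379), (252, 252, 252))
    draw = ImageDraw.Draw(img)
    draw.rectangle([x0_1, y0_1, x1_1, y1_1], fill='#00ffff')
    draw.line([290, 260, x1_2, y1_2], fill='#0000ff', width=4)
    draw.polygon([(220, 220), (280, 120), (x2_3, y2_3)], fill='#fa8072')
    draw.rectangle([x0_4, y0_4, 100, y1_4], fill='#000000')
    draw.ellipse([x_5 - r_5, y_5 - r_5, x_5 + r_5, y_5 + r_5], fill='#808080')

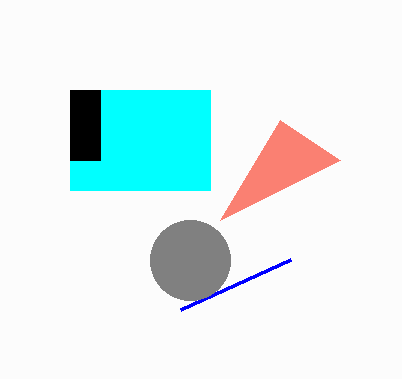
x0_1 = 70, y0_1 = 90, x1_1 = 210, y1_1 = 190, x1_2 = 180, y1_2 = 310, x2_3 = 340, y2_3 = 160, x0_4 = 70, y0_4 = 90, y1_4 = 160, x_5 = 190, y_5 = 260, r_5 = 40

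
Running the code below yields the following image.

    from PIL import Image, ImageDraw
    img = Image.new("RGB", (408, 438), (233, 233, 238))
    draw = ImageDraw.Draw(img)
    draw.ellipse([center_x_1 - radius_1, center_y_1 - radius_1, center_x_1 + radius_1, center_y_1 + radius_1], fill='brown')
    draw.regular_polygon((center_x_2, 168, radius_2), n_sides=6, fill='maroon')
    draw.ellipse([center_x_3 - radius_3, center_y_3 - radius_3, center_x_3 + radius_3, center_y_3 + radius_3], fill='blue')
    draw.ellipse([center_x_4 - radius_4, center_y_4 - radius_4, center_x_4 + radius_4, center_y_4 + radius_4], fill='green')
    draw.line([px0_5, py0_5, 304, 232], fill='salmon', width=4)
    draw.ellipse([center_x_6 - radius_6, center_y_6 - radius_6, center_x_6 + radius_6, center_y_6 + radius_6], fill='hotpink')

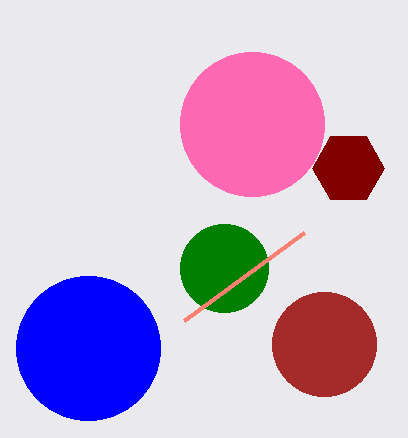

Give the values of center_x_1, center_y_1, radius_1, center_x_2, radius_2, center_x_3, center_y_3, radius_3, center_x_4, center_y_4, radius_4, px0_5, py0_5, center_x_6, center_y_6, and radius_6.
center_x_1 = 324; center_y_1 = 344; radius_1 = 52; center_x_2 = 348; radius_2 = 36; center_x_3 = 88; center_y_3 = 348; radius_3 = 72; center_x_4 = 224; center_y_4 = 268; radius_4 = 44; px0_5 = 184; py0_5 = 320; center_x_6 = 252; center_y_6 = 124; radius_6 = 72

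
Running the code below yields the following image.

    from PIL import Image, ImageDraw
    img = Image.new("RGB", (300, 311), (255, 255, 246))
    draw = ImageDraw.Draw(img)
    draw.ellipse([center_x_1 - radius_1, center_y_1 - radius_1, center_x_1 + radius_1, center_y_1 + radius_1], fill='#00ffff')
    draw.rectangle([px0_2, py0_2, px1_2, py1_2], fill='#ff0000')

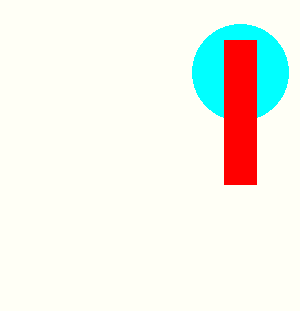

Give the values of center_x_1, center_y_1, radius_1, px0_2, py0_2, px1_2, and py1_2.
center_x_1 = 240; center_y_1 = 72; radius_1 = 48; px0_2 = 224; py0_2 = 40; px1_2 = 256; py1_2 = 184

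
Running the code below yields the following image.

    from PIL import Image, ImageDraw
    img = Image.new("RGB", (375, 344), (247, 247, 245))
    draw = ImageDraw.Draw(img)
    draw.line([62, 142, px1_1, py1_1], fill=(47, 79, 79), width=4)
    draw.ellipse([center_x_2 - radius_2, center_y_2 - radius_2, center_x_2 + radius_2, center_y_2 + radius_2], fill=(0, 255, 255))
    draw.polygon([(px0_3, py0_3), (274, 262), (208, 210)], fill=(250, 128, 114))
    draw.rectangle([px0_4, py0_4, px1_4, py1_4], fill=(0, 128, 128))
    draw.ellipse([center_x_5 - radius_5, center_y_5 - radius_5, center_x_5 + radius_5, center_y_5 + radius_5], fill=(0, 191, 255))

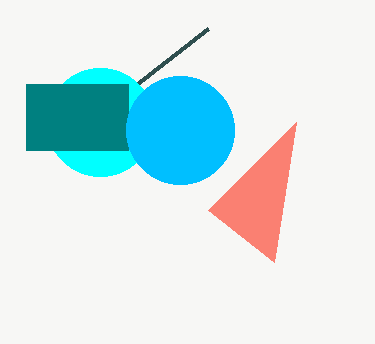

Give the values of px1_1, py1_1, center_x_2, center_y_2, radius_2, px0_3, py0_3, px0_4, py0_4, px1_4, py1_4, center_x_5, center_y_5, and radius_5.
px1_1 = 208
py1_1 = 28
center_x_2 = 100
center_y_2 = 122
radius_2 = 54
px0_3 = 296
py0_3 = 122
px0_4 = 26
py0_4 = 84
px1_4 = 128
py1_4 = 150
center_x_5 = 180
center_y_5 = 130
radius_5 = 54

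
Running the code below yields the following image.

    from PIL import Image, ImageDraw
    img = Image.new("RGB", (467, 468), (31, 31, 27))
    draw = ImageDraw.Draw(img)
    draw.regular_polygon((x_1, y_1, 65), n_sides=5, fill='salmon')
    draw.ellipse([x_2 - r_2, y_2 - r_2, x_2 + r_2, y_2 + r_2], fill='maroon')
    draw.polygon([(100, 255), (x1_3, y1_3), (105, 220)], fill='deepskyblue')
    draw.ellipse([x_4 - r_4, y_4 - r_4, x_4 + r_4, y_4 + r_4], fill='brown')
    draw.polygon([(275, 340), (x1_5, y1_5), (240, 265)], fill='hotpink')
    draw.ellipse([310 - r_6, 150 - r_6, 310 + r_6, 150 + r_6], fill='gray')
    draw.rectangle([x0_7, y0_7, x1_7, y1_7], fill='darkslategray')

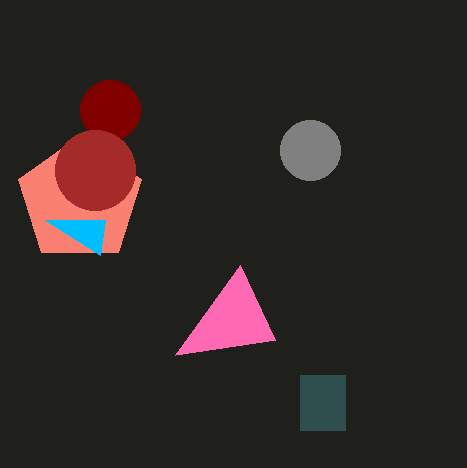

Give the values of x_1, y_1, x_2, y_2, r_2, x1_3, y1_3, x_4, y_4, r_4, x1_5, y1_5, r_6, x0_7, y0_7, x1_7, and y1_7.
x_1 = 80
y_1 = 200
x_2 = 110
y_2 = 110
r_2 = 30
x1_3 = 45
y1_3 = 220
x_4 = 95
y_4 = 170
r_4 = 40
x1_5 = 175
y1_5 = 355
r_6 = 30
x0_7 = 300
y0_7 = 375
x1_7 = 345
y1_7 = 430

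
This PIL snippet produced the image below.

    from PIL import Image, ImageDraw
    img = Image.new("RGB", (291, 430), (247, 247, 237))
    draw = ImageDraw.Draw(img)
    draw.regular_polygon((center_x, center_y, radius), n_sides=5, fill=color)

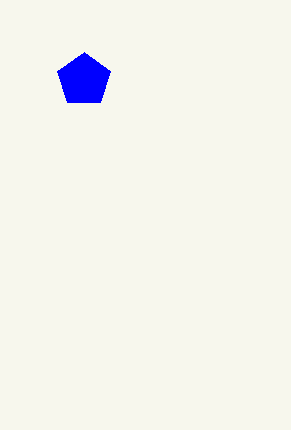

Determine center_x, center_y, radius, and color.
center_x = 84
center_y = 80
radius = 28
color = 'blue'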